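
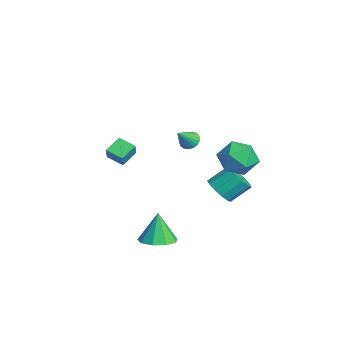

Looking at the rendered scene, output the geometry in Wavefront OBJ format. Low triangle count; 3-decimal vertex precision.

v 0.681 -2.929 1.775
v 1.096 -3.079 2.478
v 1.353 -2.349 1.501
v 1.769 -2.498 2.204
v 1.151 -3.682 1.336
v 1.567 -3.831 2.039
v 1.824 -3.101 1.062
v 2.239 -3.251 1.765
v -1.326 2.589 -3.542
v -0.481 2.443 -3.394
v -0.449 3.505 -2.53
v -1.294 3.651 -2.678
v -0.503 2.752 -3.774
v -0.471 3.815 -2.909
v -0.787 3.01 -4.08
v -0.755 4.072 -3.215
v -1.241 3.134 -4.215
v -1.209 4.196 -3.351
v -1.723 3.084 -4.137
v -1.691 4.147 -3.273
v -2.078 2.878 -3.87
v -2.046 3.94 -3.005
v -2.195 2.58 -3.499
v -2.163 3.642 -2.634
v -2.036 2.284 -3.141
v -2.004 3.347 -2.277
v -1.651 2.085 -2.911
v -1.619 3.148 -2.047
v -1.163 2.046 -2.882
v -1.131 3.109 -2.017
v -0.727 2.18 -3.062
v -0.695 3.242 -2.197
v 1.915 -1.501 -4.284
v 2.83 -1.355 -4.074
v 1.525 -1.359 -2.676
v 2.537 -0.788 -4.196
v 1.953 -0.555 -4.358
v 1.351 -0.764 -4.486
v 1.013 -1.318 -4.519
v 1.097 -1.958 -4.442
v 1.564 -2.384 -4.291
v 2.195 -2.397 -4.136
v 2.695 -1.991 -4.051
v -3.565 1.781 -1.046
v -3.139 2.16 -0.941
v -3.095 0.999 -0.134
v -3.299 2.232 -0.797
v -3.499 2.235 -0.691
v -3.709 2.169 -0.64
v -3.897 2.043 -0.65
v -4.035 1.878 -0.721
v -4.101 1.698 -0.841
v -4.086 1.531 -0.992
v -3.991 1.401 -1.152
v -3.831 1.33 -1.295
v -3.631 1.327 -1.401
v -3.421 1.393 -1.453
v -3.233 1.518 -1.442
v -3.095 1.683 -1.372
v -3.029 1.863 -1.252
v -3.045 2.031 -1.1
v -0.037 2.681 0.133
v 0.471 3.375 -0.559
v 1.549 2.105 0.719
v 2.057 2.799 0.027
v 1.496 3.194 0.892
v 0.516 3.55 0.53
v 1.504 1.93 -0.37
v 0.524 2.286 -0.732
v 1.423 2.911 -0.87
v 1.419 3.692 -0.09
v 0.601 1.788 0.25
v 0.597 2.569 1.03
f 2 4 1
f 5 2 1
f 1 4 3
f 3 5 1
f 2 8 4
f 6 2 5
f 6 8 2
f 4 8 3
f 7 5 3
f 3 8 7
f 7 6 5
f 8 6 7
f 10 9 13
f 10 13 11
f 11 13 14
f 11 14 12
f 13 9 15
f 13 15 14
f 14 15 16
f 14 16 12
f 15 9 17
f 15 17 16
f 16 17 18
f 16 18 12
f 17 9 19
f 17 19 18
f 18 19 20
f 18 20 12
f 19 9 21
f 19 21 20
f 20 21 22
f 20 22 12
f 21 9 23
f 21 23 22
f 22 23 24
f 22 24 12
f 23 9 25
f 23 25 24
f 24 25 26
f 24 26 12
f 25 9 27
f 25 27 26
f 26 27 28
f 26 28 12
f 27 9 29
f 27 29 28
f 28 29 30
f 28 30 12
f 29 9 31
f 29 31 30
f 30 31 32
f 30 32 12
f 31 9 10
f 31 10 32
f 32 10 11
f 32 11 12
f 34 33 36
f 34 36 35
f 36 33 37
f 36 37 35
f 37 33 38
f 37 38 35
f 38 33 39
f 38 39 35
f 39 33 40
f 39 40 35
f 40 33 41
f 40 41 35
f 41 33 42
f 41 42 35
f 42 33 43
f 42 43 35
f 43 33 34
f 43 34 35
f 45 44 47
f 45 47 46
f 47 44 48
f 47 48 46
f 48 44 49
f 48 49 46
f 49 44 50
f 49 50 46
f 50 44 51
f 50 51 46
f 51 44 52
f 51 52 46
f 52 44 53
f 52 53 46
f 53 44 54
f 53 54 46
f 54 44 55
f 54 55 46
f 55 44 56
f 55 56 46
f 56 44 57
f 56 57 46
f 57 44 58
f 57 58 46
f 58 44 59
f 58 59 46
f 59 44 60
f 59 60 46
f 60 44 61
f 60 61 46
f 61 44 45
f 61 45 46
f 62 73 67
f 62 67 63
f 62 63 69
f 62 69 72
f 62 72 73
f 63 67 71
f 67 73 66
f 73 72 64
f 72 69 68
f 69 63 70
f 65 71 66
f 65 66 64
f 65 64 68
f 65 68 70
f 65 70 71
f 66 71 67
f 64 66 73
f 68 64 72
f 70 68 69
f 71 70 63



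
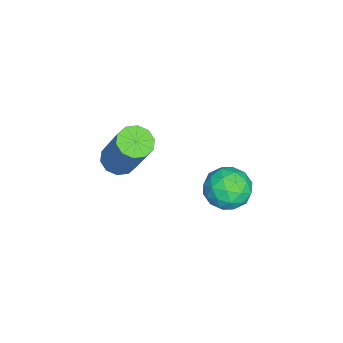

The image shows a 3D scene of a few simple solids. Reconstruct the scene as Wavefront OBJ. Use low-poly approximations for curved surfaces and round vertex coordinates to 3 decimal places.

v -0.72 2.858 -1.675
v -0.198 2.418 -1.184
v -0.762 1.822 -2.556
v -0.24 1.382 -2.065
v -1.026 1.538 -1.81
v -1 2.179 -1.265
v 0.04 2.061 -2.475
v 0.066 2.702 -1.93
v 0.272 1.926 -1.678
v -0.387 1.603 -1.267
v -0.573 2.637 -2.473
v -1.232 2.314 -2.062
v -0.455 2.729 -1.352
v -0.505 1.511 -2.388
v -0.967 1.603 -2.238
v -0.66 1.344 -1.949
v -0.927 2.588 -1.4
v -0.62 2.33 -1.111
v -1.106 1.813 -1.479
v -0.34 1.91 -2.629
v -0.033 1.652 -2.34
v -0.3 2.896 -1.791
v 0.007 2.637 -1.502
v 0.146 2.427 -2.261
v 0.128 2.182 -1.354
v 0.103 1.573 -1.872
v 0.268 1.972 -2.113
v 0.283 2.348 -1.793
v -0.259 1.992 -1.112
v -0.284 1.382 -1.63
v -0.746 1.474 -1.48
v -0.731 1.851 -1.16
v 0.017 1.702 -1.403
v -0.676 2.858 -2.11
v -0.701 2.248 -2.628
v -0.229 2.389 -2.58
v -0.214 2.766 -2.26
v -1.063 2.667 -1.868
v -1.088 2.058 -2.386
v -1.243 1.892 -1.947
v -1.228 2.268 -1.627
v -0.977 2.538 -2.337
v 0.805 -1.035 0.399
v 1.171 -0.662 0.104
v 1.921 0.028 1.906
v 1.555 -0.345 2.201
v 0.853 -0.483 0.168
v 1.602 0.207 1.97
v 0.516 -0.515 0.32
v 1.265 0.175 2.122
v 0.29 -0.746 0.503
v 1.039 -0.056 2.305
v 0.261 -1.087 0.645
v 1.01 -0.397 2.447
v 0.439 -1.408 0.694
v 1.189 -0.718 2.496
v 0.758 -1.587 0.63
v 1.507 -0.897 2.432
v 1.095 -1.555 0.478
v 1.844 -0.865 2.28
v 1.321 -1.324 0.295
v 2.07 -0.634 2.097
v 1.35 -0.983 0.153
v 2.099 -0.293 1.955
f 1 38 17
f 38 12 41
f 17 41 6
f 38 41 17
f 1 17 13
f 17 6 18
f 13 18 2
f 17 18 13
f 1 13 22
f 13 2 23
f 22 23 8
f 13 23 22
f 1 22 34
f 22 8 37
f 34 37 11
f 22 37 34
f 1 34 38
f 34 11 42
f 38 42 12
f 34 42 38
f 2 18 29
f 18 6 32
f 29 32 10
f 18 32 29
f 6 41 19
f 41 12 40
f 19 40 5
f 41 40 19
f 12 42 39
f 42 11 35
f 39 35 3
f 42 35 39
f 11 37 36
f 37 8 24
f 36 24 7
f 37 24 36
f 8 23 28
f 23 2 25
f 28 25 9
f 23 25 28
f 4 30 16
f 30 10 31
f 16 31 5
f 30 31 16
f 4 16 14
f 16 5 15
f 14 15 3
f 16 15 14
f 4 14 21
f 14 3 20
f 21 20 7
f 14 20 21
f 4 21 26
f 21 7 27
f 26 27 9
f 21 27 26
f 4 26 30
f 26 9 33
f 30 33 10
f 26 33 30
f 5 31 19
f 31 10 32
f 19 32 6
f 31 32 19
f 3 15 39
f 15 5 40
f 39 40 12
f 15 40 39
f 7 20 36
f 20 3 35
f 36 35 11
f 20 35 36
f 9 27 28
f 27 7 24
f 28 24 8
f 27 24 28
f 10 33 29
f 33 9 25
f 29 25 2
f 33 25 29
f 44 43 47
f 44 47 45
f 45 47 48
f 45 48 46
f 47 43 49
f 47 49 48
f 48 49 50
f 48 50 46
f 49 43 51
f 49 51 50
f 50 51 52
f 50 52 46
f 51 43 53
f 51 53 52
f 52 53 54
f 52 54 46
f 53 43 55
f 53 55 54
f 54 55 56
f 54 56 46
f 55 43 57
f 55 57 56
f 56 57 58
f 56 58 46
f 57 43 59
f 57 59 58
f 58 59 60
f 58 60 46
f 59 43 61
f 59 61 60
f 60 61 62
f 60 62 46
f 61 43 63
f 61 63 62
f 62 63 64
f 62 64 46
f 63 43 44
f 63 44 64
f 64 44 45
f 64 45 46



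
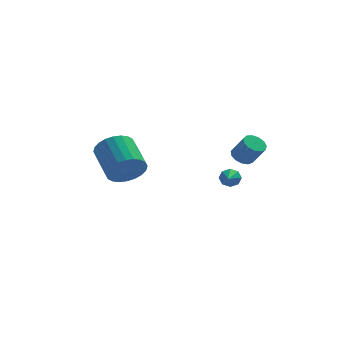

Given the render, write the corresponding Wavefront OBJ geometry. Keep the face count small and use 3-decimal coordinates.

v -1.603 -4.311 2.476
v -0.98 -4.485 3.2
v -1.455 -2.903 3.987
v -2.077 -2.729 3.264
v -0.76 -4.297 2.956
v -1.235 -2.715 3.744
v -0.667 -4.112 2.639
v -1.142 -2.53 3.427
v -0.718 -3.957 2.298
v -1.192 -2.374 3.085
v -0.902 -3.855 1.983
v -1.377 -2.273 2.771
v -1.194 -3.824 1.744
v -1.669 -2.242 2.532
v -1.547 -3.866 1.616
v -2.022 -2.284 2.404
v -1.91 -3.976 1.619
v -2.384 -2.394 2.407
v -2.225 -4.137 1.753
v -2.7 -2.555 2.54
v -2.445 -4.325 1.996
v -2.92 -2.743 2.784
v -2.538 -4.51 2.313
v -3.013 -2.928 3.101
v -2.488 -4.666 2.655
v -2.962 -3.083 3.442
v -2.303 -4.767 2.969
v -2.778 -3.185 3.757
v -2.011 -4.798 3.208
v -2.486 -3.216 3.996
v -1.658 -4.756 3.336
v -2.133 -3.174 4.124
v -1.296 -4.646 3.333
v -1.77 -3.064 4.121
v 3.713 -2.946 2.566
v 4.158 -3.169 2.233
v 4.673 -3.618 3.22
v 4.227 -3.394 3.554
v 4.254 -2.858 2.324
v 4.769 -3.307 3.311
v 4.179 -2.575 2.492
v 4.693 -3.023 3.479
v 3.955 -2.41 2.684
v 4.469 -2.858 3.671
v 3.654 -2.414 2.838
v 4.169 -2.862 3.825
v 3.372 -2.588 2.907
v 3.887 -3.036 3.894
v 3.198 -2.875 2.867
v 3.713 -3.323 3.854
v 3.188 -3.185 2.732
v 3.702 -3.633 3.719
v 3.344 -3.419 2.544
v 3.858 -3.867 3.531
v 3.617 -3.502 2.364
v 4.132 -3.951 3.351
v 3.921 -3.41 2.247
v 4.435 -3.858 3.235
v 3.844 2.6 -1.42
v 4.241 2.677 -1.033
v 3.616 1.46 -0.96
v 3.856 2.807 -0.9
v 3.463 2.817 -1.071
v 3.293 2.699 -1.446
v 3.446 2.524 -1.806
v 3.831 2.393 -1.94
v 4.224 2.384 -1.769
v 4.394 2.501 -1.393
f 2 1 5
f 2 5 3
f 3 5 6
f 3 6 4
f 5 1 7
f 5 7 6
f 6 7 8
f 6 8 4
f 7 1 9
f 7 9 8
f 8 9 10
f 8 10 4
f 9 1 11
f 9 11 10
f 10 11 12
f 10 12 4
f 11 1 13
f 11 13 12
f 12 13 14
f 12 14 4
f 13 1 15
f 13 15 14
f 14 15 16
f 14 16 4
f 15 1 17
f 15 17 16
f 16 17 18
f 16 18 4
f 17 1 19
f 17 19 18
f 18 19 20
f 18 20 4
f 19 1 21
f 19 21 20
f 20 21 22
f 20 22 4
f 21 1 23
f 21 23 22
f 22 23 24
f 22 24 4
f 23 1 25
f 23 25 24
f 24 25 26
f 24 26 4
f 25 1 27
f 25 27 26
f 26 27 28
f 26 28 4
f 27 1 29
f 27 29 28
f 28 29 30
f 28 30 4
f 29 1 31
f 29 31 30
f 30 31 32
f 30 32 4
f 31 1 33
f 31 33 32
f 32 33 34
f 32 34 4
f 33 1 2
f 33 2 34
f 34 2 3
f 34 3 4
f 36 35 39
f 36 39 37
f 37 39 40
f 37 40 38
f 39 35 41
f 39 41 40
f 40 41 42
f 40 42 38
f 41 35 43
f 41 43 42
f 42 43 44
f 42 44 38
f 43 35 45
f 43 45 44
f 44 45 46
f 44 46 38
f 45 35 47
f 45 47 46
f 46 47 48
f 46 48 38
f 47 35 49
f 47 49 48
f 48 49 50
f 48 50 38
f 49 35 51
f 49 51 50
f 50 51 52
f 50 52 38
f 51 35 53
f 51 53 52
f 52 53 54
f 52 54 38
f 53 35 55
f 53 55 54
f 54 55 56
f 54 56 38
f 55 35 57
f 55 57 56
f 56 57 58
f 56 58 38
f 57 35 36
f 57 36 58
f 58 36 37
f 58 37 38
f 60 59 62
f 60 62 61
f 62 59 63
f 62 63 61
f 63 59 64
f 63 64 61
f 64 59 65
f 64 65 61
f 65 59 66
f 65 66 61
f 66 59 67
f 66 67 61
f 67 59 68
f 67 68 61
f 68 59 60
f 68 60 61



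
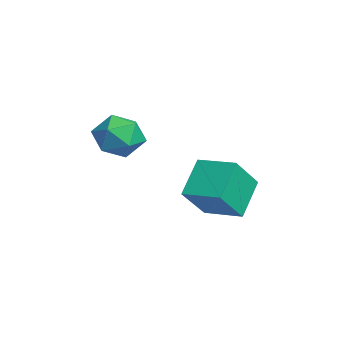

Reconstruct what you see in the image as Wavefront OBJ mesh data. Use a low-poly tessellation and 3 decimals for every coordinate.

v -0.834 0.299 4
v 0.002 0.568 3.298
v -0.482 -1.468 3.742
v 0.354 -1.199 3.04
v 0.451 -0.982 4.14
v 0.233 0.11 4.299
v -0.713 -1.01 2.741
v -0.931 0.082 2.9
v 0.077 -0.241 2.52
v 0.797 -0.224 3.384
v -1.277 -0.676 3.656
v -0.557 -0.659 4.52
v 2.932 2.168 0.649
v 1.876 2.974 1.878
v 4.047 3.342 0.837
v 2.991 4.148 2.066
v 3.769 1.152 2.034
v 2.713 1.958 3.263
v 4.884 2.326 2.222
v 3.828 3.132 3.451
f 1 12 6
f 1 6 2
f 1 2 8
f 1 8 11
f 1 11 12
f 2 6 10
f 6 12 5
f 12 11 3
f 11 8 7
f 8 2 9
f 4 10 5
f 4 5 3
f 4 3 7
f 4 7 9
f 4 9 10
f 5 10 6
f 3 5 12
f 7 3 11
f 9 7 8
f 10 9 2
f 14 16 13
f 17 14 13
f 13 16 15
f 15 17 13
f 14 20 16
f 18 14 17
f 18 20 14
f 16 20 15
f 19 17 15
f 15 20 19
f 19 18 17
f 20 18 19



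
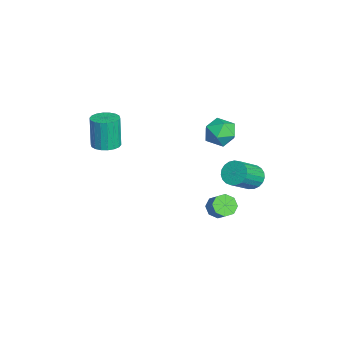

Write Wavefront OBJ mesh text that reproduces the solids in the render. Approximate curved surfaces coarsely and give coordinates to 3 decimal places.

v 2.726 4.383 -0.194
v 3.462 4.732 -0.5
v 4.55 3.566 0.788
v 3.814 3.217 1.094
v 3.38 4.956 -0.228
v 4.468 3.79 1.06
v 3.184 5.081 0.05
v 4.273 3.915 1.338
v 2.91 5.085 0.286
v 3.998 3.919 1.574
v 2.604 4.968 0.438
v 3.692 3.802 1.727
v 2.318 4.749 0.482
v 3.407 3.584 1.77
v 2.104 4.468 0.408
v 3.192 3.302 1.696
v 1.997 4.171 0.23
v 3.085 3.005 1.519
v 2.016 3.911 -0.021
v 3.104 2.746 1.268
v 2.157 3.733 -0.302
v 3.246 2.567 0.986
v 2.397 3.667 -0.564
v 3.486 2.502 0.724
v 2.694 3.725 -0.763
v 3.782 2.559 0.526
v 2.997 3.897 -0.863
v 4.085 2.731 0.425
v 3.252 4.152 -0.847
v 4.34 2.987 0.441
v 3.417 4.448 -0.719
v 4.505 3.282 0.569
v -0.573 -3.863 0.751
v 0.311 -3.792 0.908
v -0.064 -3.805 3.025
v -0.947 -3.877 2.869
v 0.192 -3.41 0.89
v -0.182 -3.423 3.007
v -0.078 -3.117 0.844
v -0.452 -3.13 2.961
v -0.446 -2.973 0.779
v -0.82 -2.986 2.897
v -0.839 -3.005 0.71
v -1.214 -3.018 2.827
v -1.179 -3.207 0.648
v -1.554 -3.22 2.765
v -1.4 -3.539 0.607
v -1.774 -3.552 2.724
v -1.456 -3.935 0.595
v -1.831 -3.948 2.712
v -1.338 -4.317 0.613
v -1.712 -4.33 2.73
v -1.068 -4.61 0.659
v -1.442 -4.623 2.776
v -0.7 -4.754 0.723
v -1.074 -4.767 2.841
v -0.306 -4.722 0.793
v -0.681 -4.735 2.91
v 0.034 -4.52 0.855
v -0.341 -4.533 2.972
v 0.254 -4.188 0.896
v -0.12 -4.201 3.013
v -2.201 3.961 0.954
v -1.116 3.839 0.64
v -2.564 2.261 0.36
v -1.479 2.139 0.046
v -1.749 2.191 1.148
v -1.525 3.242 1.515
v -2.155 2.858 -0.515
v -1.931 3.909 -0.148
v -1.088 3.158 -0.268
v -0.837 2.745 0.76
v -2.843 3.355 0.24
v -2.592 2.942 1.268
v 1.993 2.54 -3.376
v 2.328 3.026 -3.915
v 3.103 3.347 -3.143
v 2.767 2.86 -2.604
v 1.89 3.304 -3.59
v 2.664 3.624 -2.818
v 1.511 3.133 -3.14
v 2.286 3.454 -2.368
v 1.415 2.615 -2.828
v 2.189 2.936 -2.056
v 1.657 2.053 -2.837
v 2.432 2.374 -2.065
v 2.096 1.776 -3.162
v 2.87 2.096 -2.39
v 2.474 1.946 -3.612
v 3.249 2.267 -2.84
v 2.571 2.464 -3.924
v 3.345 2.785 -3.152
f 2 1 5
f 2 5 3
f 3 5 6
f 3 6 4
f 5 1 7
f 5 7 6
f 6 7 8
f 6 8 4
f 7 1 9
f 7 9 8
f 8 9 10
f 8 10 4
f 9 1 11
f 9 11 10
f 10 11 12
f 10 12 4
f 11 1 13
f 11 13 12
f 12 13 14
f 12 14 4
f 13 1 15
f 13 15 14
f 14 15 16
f 14 16 4
f 15 1 17
f 15 17 16
f 16 17 18
f 16 18 4
f 17 1 19
f 17 19 18
f 18 19 20
f 18 20 4
f 19 1 21
f 19 21 20
f 20 21 22
f 20 22 4
f 21 1 23
f 21 23 22
f 22 23 24
f 22 24 4
f 23 1 25
f 23 25 24
f 24 25 26
f 24 26 4
f 25 1 27
f 25 27 26
f 26 27 28
f 26 28 4
f 27 1 29
f 27 29 28
f 28 29 30
f 28 30 4
f 29 1 31
f 29 31 30
f 30 31 32
f 30 32 4
f 31 1 2
f 31 2 32
f 32 2 3
f 32 3 4
f 34 33 37
f 34 37 35
f 35 37 38
f 35 38 36
f 37 33 39
f 37 39 38
f 38 39 40
f 38 40 36
f 39 33 41
f 39 41 40
f 40 41 42
f 40 42 36
f 41 33 43
f 41 43 42
f 42 43 44
f 42 44 36
f 43 33 45
f 43 45 44
f 44 45 46
f 44 46 36
f 45 33 47
f 45 47 46
f 46 47 48
f 46 48 36
f 47 33 49
f 47 49 48
f 48 49 50
f 48 50 36
f 49 33 51
f 49 51 50
f 50 51 52
f 50 52 36
f 51 33 53
f 51 53 52
f 52 53 54
f 52 54 36
f 53 33 55
f 53 55 54
f 54 55 56
f 54 56 36
f 55 33 57
f 55 57 56
f 56 57 58
f 56 58 36
f 57 33 59
f 57 59 58
f 58 59 60
f 58 60 36
f 59 33 61
f 59 61 60
f 60 61 62
f 60 62 36
f 61 33 34
f 61 34 62
f 62 34 35
f 62 35 36
f 63 74 68
f 63 68 64
f 63 64 70
f 63 70 73
f 63 73 74
f 64 68 72
f 68 74 67
f 74 73 65
f 73 70 69
f 70 64 71
f 66 72 67
f 66 67 65
f 66 65 69
f 66 69 71
f 66 71 72
f 67 72 68
f 65 67 74
f 69 65 73
f 71 69 70
f 72 71 64
f 76 75 79
f 76 79 77
f 77 79 80
f 77 80 78
f 79 75 81
f 79 81 80
f 80 81 82
f 80 82 78
f 81 75 83
f 81 83 82
f 82 83 84
f 82 84 78
f 83 75 85
f 83 85 84
f 84 85 86
f 84 86 78
f 85 75 87
f 85 87 86
f 86 87 88
f 86 88 78
f 87 75 89
f 87 89 88
f 88 89 90
f 88 90 78
f 89 75 91
f 89 91 90
f 90 91 92
f 90 92 78
f 91 75 76
f 91 76 92
f 92 76 77
f 92 77 78



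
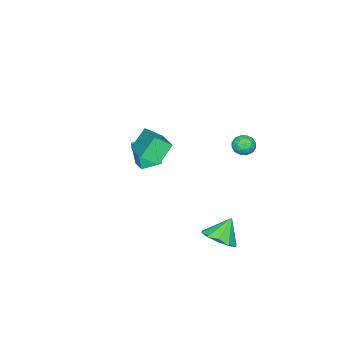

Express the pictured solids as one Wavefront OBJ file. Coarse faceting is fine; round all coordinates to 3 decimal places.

v 0.561 -0.658 4.052
v 1.87 0.846 4.772
v 0.08 0.019 3.513
v 1.389 1.523 4.233
v 1.371 -0.883 3.047
v 2.68 0.621 3.767
v 0.89 -0.206 2.508
v 2.199 1.298 3.228
v -4.259 2.214 1.581
v -3.898 2.514 2.017
v -3.402 1.906 1.083
v -3.041 2.206 1.519
v -3.373 1.683 1.684
v -3.903 1.874 1.991
v -3.397 2.546 1.109
v -3.927 2.737 1.416
v -3.365 2.72 1.725
v -3.35 2.187 2.081
v -3.95 2.233 1.019
v -3.935 1.7 1.375
v -4.154 2.391 1.842
v -3.146 2.029 1.258
v -3.342 1.721 1.354
v -3.129 1.898 1.611
v -4.157 2.014 1.828
v -3.944 2.191 2.084
v -3.636 1.703 1.888
v -3.356 2.229 1.016
v -3.143 2.406 1.272
v -4.171 2.522 1.489
v -3.958 2.699 1.746
v -3.664 2.717 1.212
v -3.628 2.689 1.927
v -3.124 2.508 1.635
v -3.334 2.708 1.393
v -3.645 2.82 1.574
v -3.619 2.375 2.136
v -3.116 2.194 1.844
v -3.311 1.887 1.941
v -3.623 1.998 2.121
v -3.306 2.496 1.965
v -4.184 2.226 1.256
v -3.681 2.045 0.964
v -3.677 2.422 0.979
v -3.989 2.533 1.159
v -4.176 1.912 1.465
v -3.672 1.731 1.173
v -3.655 1.6 1.526
v -3.966 1.712 1.707
v -3.994 1.924 1.135
v -3.555 -2.998 -1.496
v -3.539 -3.259 -0.05
v -3.095 -2.293 -1.374
v -3.08 -2.554 0.073
v -2.62 -3.586 -1.613
v -2.605 -3.847 -0.166
v -2.161 -2.881 -1.49
v -2.145 -3.142 -0.044
v 0.084 3.294 -2.567
v 0.567 2.609 -2.099
v -0.724 3.486 -1.453
v 0.836 3.128 -1.994
v 0.817 3.71 -2.108
v 0.518 4.133 -2.397
v 0.054 4.235 -2.752
v -0.399 3.978 -3.036
v -0.668 3.46 -3.141
v -0.649 2.878 -3.027
v -0.35 2.455 -2.737
v 0.114 2.352 -2.383
f 2 4 1
f 5 2 1
f 1 4 3
f 3 5 1
f 2 8 4
f 6 2 5
f 6 8 2
f 4 8 3
f 7 5 3
f 3 8 7
f 7 6 5
f 8 6 7
f 9 46 25
f 46 20 49
f 25 49 14
f 46 49 25
f 9 25 21
f 25 14 26
f 21 26 10
f 25 26 21
f 9 21 30
f 21 10 31
f 30 31 16
f 21 31 30
f 9 30 42
f 30 16 45
f 42 45 19
f 30 45 42
f 9 42 46
f 42 19 50
f 46 50 20
f 42 50 46
f 10 26 37
f 26 14 40
f 37 40 18
f 26 40 37
f 14 49 27
f 49 20 48
f 27 48 13
f 49 48 27
f 20 50 47
f 50 19 43
f 47 43 11
f 50 43 47
f 19 45 44
f 45 16 32
f 44 32 15
f 45 32 44
f 16 31 36
f 31 10 33
f 36 33 17
f 31 33 36
f 12 38 24
f 38 18 39
f 24 39 13
f 38 39 24
f 12 24 22
f 24 13 23
f 22 23 11
f 24 23 22
f 12 22 29
f 22 11 28
f 29 28 15
f 22 28 29
f 12 29 34
f 29 15 35
f 34 35 17
f 29 35 34
f 12 34 38
f 34 17 41
f 38 41 18
f 34 41 38
f 13 39 27
f 39 18 40
f 27 40 14
f 39 40 27
f 11 23 47
f 23 13 48
f 47 48 20
f 23 48 47
f 15 28 44
f 28 11 43
f 44 43 19
f 28 43 44
f 17 35 36
f 35 15 32
f 36 32 16
f 35 32 36
f 18 41 37
f 41 17 33
f 37 33 10
f 41 33 37
f 52 54 51
f 55 52 51
f 51 54 53
f 53 55 51
f 52 58 54
f 56 52 55
f 56 58 52
f 54 58 53
f 57 55 53
f 53 58 57
f 57 56 55
f 58 56 57
f 60 59 62
f 60 62 61
f 62 59 63
f 62 63 61
f 63 59 64
f 63 64 61
f 64 59 65
f 64 65 61
f 65 59 66
f 65 66 61
f 66 59 67
f 66 67 61
f 67 59 68
f 67 68 61
f 68 59 69
f 68 69 61
f 69 59 70
f 69 70 61
f 70 59 60
f 70 60 61



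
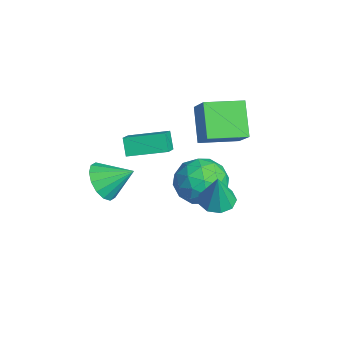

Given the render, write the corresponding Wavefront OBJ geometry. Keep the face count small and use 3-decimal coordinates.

v -1.065 -1.203 -1.071
v -0.326 -1.06 -1.698
v -0.615 -0.017 -0.269
v -0.71 -0.787 -1.884
v -1.19 -0.626 -1.853
v -1.637 -0.619 -1.612
v -1.93 -0.769 -1.226
v -1.992 -1.035 -0.799
v -1.805 -1.346 -0.444
v -1.42 -1.618 -0.257
v -0.94 -1.779 -0.289
v -0.493 -1.786 -0.529
v -0.2 -1.636 -0.915
v -0.139 -1.37 -1.343
v -0.256 2.999 -0.728
v 0.701 3.558 -0.298
v 0.579 1.302 -0.382
v 1.536 1.861 0.048
v 0.51 1.894 0.646
v -0.006 2.943 0.433
v 1.286 1.917 -1.113
v 0.77 2.966 -1.326
v 1.654 2.889 -0.536
v 1.174 2.874 0.551
v 0.106 1.986 -1.231
v -0.374 1.971 -0.144
v 0.149 3.427 -0.543
v 1.131 1.433 -0.137
v 0.528 1.452 0.215
v 1.09 1.78 0.467
v -0.266 3.066 -0.114
v 0.296 3.394 0.139
v 0.184 2.416 0.694
v 0.984 1.466 -0.819
v 1.546 1.794 -0.566
v 0.19 3.08 -1.147
v 0.752 3.408 -0.895
v 1.096 2.444 -1.374
v 1.272 3.362 -0.43
v 1.762 2.365 -0.227
v 1.616 2.398 -0.909
v 1.312 3.015 -1.035
v 0.99 3.354 0.208
v 1.481 2.356 0.412
v 0.878 2.376 0.763
v 0.574 2.992 0.638
v 1.55 2.961 0.069
v -0.201 2.504 -1.092
v 0.29 1.506 -0.888
v 0.706 1.868 -1.318
v 0.402 2.484 -1.443
v -0.482 2.495 -0.453
v 0.008 1.498 -0.25
v -0.032 1.845 0.355
v -0.336 2.462 0.229
v -0.27 1.899 -0.749
v 2.542 2.611 0.078
v 3.142 3.06 -0.048
v 2.958 2.509 1.702
v 2.728 3.348 0.076
v 2.226 3.291 0.201
v 1.873 2.916 0.268
v 1.832 2.398 0.246
v 2.124 1.98 0.145
v 2.611 1.857 0.013
v 3.066 2.086 -0.089
v 3.276 2.562 -0.113
v -2.298 0.221 -0.578
v -2.825 0.204 0.176
v -1.815 1.871 -0.203
v -2.342 1.855 0.55
v -1.418 -0.175 0.03
v -1.945 -0.191 0.783
v -0.935 1.476 0.404
v -1.462 1.459 1.158
v -1.759 2.877 0.054
v -3.03 3.019 1.321
v -1.739 4.618 -0.121
v -3.01 4.76 1.146
v -0.59 2.98 1.214
v -1.861 3.122 2.481
v -0.57 4.721 1.039
v -1.841 4.863 2.306
f 2 1 4
f 2 4 3
f 4 1 5
f 4 5 3
f 5 1 6
f 5 6 3
f 6 1 7
f 6 7 3
f 7 1 8
f 7 8 3
f 8 1 9
f 8 9 3
f 9 1 10
f 9 10 3
f 10 1 11
f 10 11 3
f 11 1 12
f 11 12 3
f 12 1 13
f 12 13 3
f 13 1 14
f 13 14 3
f 14 1 2
f 14 2 3
f 15 52 31
f 52 26 55
f 31 55 20
f 52 55 31
f 15 31 27
f 31 20 32
f 27 32 16
f 31 32 27
f 15 27 36
f 27 16 37
f 36 37 22
f 27 37 36
f 15 36 48
f 36 22 51
f 48 51 25
f 36 51 48
f 15 48 52
f 48 25 56
f 52 56 26
f 48 56 52
f 16 32 43
f 32 20 46
f 43 46 24
f 32 46 43
f 20 55 33
f 55 26 54
f 33 54 19
f 55 54 33
f 26 56 53
f 56 25 49
f 53 49 17
f 56 49 53
f 25 51 50
f 51 22 38
f 50 38 21
f 51 38 50
f 22 37 42
f 37 16 39
f 42 39 23
f 37 39 42
f 18 44 30
f 44 24 45
f 30 45 19
f 44 45 30
f 18 30 28
f 30 19 29
f 28 29 17
f 30 29 28
f 18 28 35
f 28 17 34
f 35 34 21
f 28 34 35
f 18 35 40
f 35 21 41
f 40 41 23
f 35 41 40
f 18 40 44
f 40 23 47
f 44 47 24
f 40 47 44
f 19 45 33
f 45 24 46
f 33 46 20
f 45 46 33
f 17 29 53
f 29 19 54
f 53 54 26
f 29 54 53
f 21 34 50
f 34 17 49
f 50 49 25
f 34 49 50
f 23 41 42
f 41 21 38
f 42 38 22
f 41 38 42
f 24 47 43
f 47 23 39
f 43 39 16
f 47 39 43
f 58 57 60
f 58 60 59
f 60 57 61
f 60 61 59
f 61 57 62
f 61 62 59
f 62 57 63
f 62 63 59
f 63 57 64
f 63 64 59
f 64 57 65
f 64 65 59
f 65 57 66
f 65 66 59
f 66 57 67
f 66 67 59
f 67 57 58
f 67 58 59
f 69 71 68
f 72 69 68
f 68 71 70
f 70 72 68
f 69 75 71
f 73 69 72
f 73 75 69
f 71 75 70
f 74 72 70
f 70 75 74
f 74 73 72
f 75 73 74
f 77 79 76
f 80 77 76
f 76 79 78
f 78 80 76
f 77 83 79
f 81 77 80
f 81 83 77
f 79 83 78
f 82 80 78
f 78 83 82
f 82 81 80
f 83 81 82



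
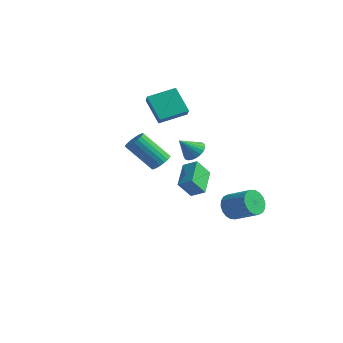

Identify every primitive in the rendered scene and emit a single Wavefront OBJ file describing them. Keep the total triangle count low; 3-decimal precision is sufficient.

v -2.494 3.773 -0.438
v -1.923 3.966 -0.026
v -2.926 3.007 0.518
v -2.129 4.176 0.049
v -2.398 4.316 0.04
v -2.683 4.363 -0.051
v -2.936 4.307 -0.21
v -3.113 4.16 -0.408
v -3.182 3.945 -0.611
v -3.132 3.701 -0.785
v -2.972 3.469 -0.898
v -2.73 3.29 -0.932
v -2.446 3.195 -0.881
v -2.171 3.199 -0.753
v -1.952 3.303 -0.57
v -1.826 3.488 -0.365
v -1.816 3.723 -0.173
v -3.322 1.815 2.126
v -2.828 1.341 2.71
v -4.472 2.128 3.352
v -3.977 1.655 3.936
v -2.503 3.185 2.544
v -2.008 2.712 3.128
v -3.652 3.499 3.77
v -3.158 3.025 4.354
v 0.086 -1.974 1.787
v 0.561 -2.265 2.058
v -0.65 -2.897 3.505
v -1.126 -2.606 3.233
v 0.571 -2.032 2.168
v -0.64 -2.664 3.615
v 0.497 -1.789 2.212
v -0.714 -2.421 3.659
v 0.352 -1.578 2.182
v -0.86 -2.21 3.629
v 0.161 -1.436 2.084
v -1.051 -2.067 3.531
v -0.043 -1.386 1.935
v -1.255 -2.018 3.382
v -0.225 -1.439 1.76
v -1.437 -2.07 3.207
v -0.353 -1.584 1.589
v -1.565 -2.215 3.036
v -0.405 -1.796 1.453
v -1.617 -2.427 2.9
v -0.373 -2.039 1.374
v -1.584 -2.671 2.821
v -0.261 -2.271 1.367
v -1.472 -2.903 2.814
v -0.089 -2.452 1.432
v -1.3 -3.083 2.879
v 0.114 -2.55 1.559
v -1.098 -3.181 3.005
v 0.311 -2.549 1.724
v -0.901 -3.18 3.171
v 0.469 -2.448 1.901
v -0.742 -3.079 3.348
v -1.927 2.805 -3.257
v -2.289 2.136 -2.253
v -2.742 4.222 -2.607
v -3.104 3.553 -1.602
v -1.156 3.047 -2.818
v -1.518 2.378 -1.813
v -1.971 4.464 -2.167
v -2.333 3.795 -1.163
v 0.345 3.379 -3.544
v 0.709 2.863 -4.098
v 2.138 3.025 -3.31
v 1.775 3.541 -2.756
v 0.757 3.199 -4.254
v 2.186 3.361 -3.466
v 0.723 3.571 -4.269
v 2.152 3.733 -3.482
v 0.614 3.905 -4.141
v 2.044 4.067 -3.353
v 0.453 4.135 -3.894
v 1.882 4.297 -3.107
v 0.269 4.215 -3.578
v 1.699 4.377 -2.791
v 0.101 4.129 -3.256
v 1.531 4.291 -2.468
v -0.018 3.895 -2.99
v 1.411 4.057 -2.202
v -0.066 3.559 -2.834
v 1.363 3.721 -2.046
v -0.032 3.187 -2.818
v 1.397 3.349 -2.031
v 0.076 2.853 -2.947
v 1.506 3.015 -2.159
v 0.238 2.623 -3.193
v 1.667 2.785 -2.406
v 0.421 2.543 -3.509
v 1.851 2.705 -2.722
v 0.589 2.629 -3.832
v 2.019 2.791 -3.044
f 2 1 4
f 2 4 3
f 4 1 5
f 4 5 3
f 5 1 6
f 5 6 3
f 6 1 7
f 6 7 3
f 7 1 8
f 7 8 3
f 8 1 9
f 8 9 3
f 9 1 10
f 9 10 3
f 10 1 11
f 10 11 3
f 11 1 12
f 11 12 3
f 12 1 13
f 12 13 3
f 13 1 14
f 13 14 3
f 14 1 15
f 14 15 3
f 15 1 16
f 15 16 3
f 16 1 17
f 16 17 3
f 17 1 2
f 17 2 3
f 19 21 18
f 22 19 18
f 18 21 20
f 20 22 18
f 19 25 21
f 23 19 22
f 23 25 19
f 21 25 20
f 24 22 20
f 20 25 24
f 24 23 22
f 25 23 24
f 27 26 30
f 27 30 28
f 28 30 31
f 28 31 29
f 30 26 32
f 30 32 31
f 31 32 33
f 31 33 29
f 32 26 34
f 32 34 33
f 33 34 35
f 33 35 29
f 34 26 36
f 34 36 35
f 35 36 37
f 35 37 29
f 36 26 38
f 36 38 37
f 37 38 39
f 37 39 29
f 38 26 40
f 38 40 39
f 39 40 41
f 39 41 29
f 40 26 42
f 40 42 41
f 41 42 43
f 41 43 29
f 42 26 44
f 42 44 43
f 43 44 45
f 43 45 29
f 44 26 46
f 44 46 45
f 45 46 47
f 45 47 29
f 46 26 48
f 46 48 47
f 47 48 49
f 47 49 29
f 48 26 50
f 48 50 49
f 49 50 51
f 49 51 29
f 50 26 52
f 50 52 51
f 51 52 53
f 51 53 29
f 52 26 54
f 52 54 53
f 53 54 55
f 53 55 29
f 54 26 56
f 54 56 55
f 55 56 57
f 55 57 29
f 56 26 27
f 56 27 57
f 57 27 28
f 57 28 29
f 59 61 58
f 62 59 58
f 58 61 60
f 60 62 58
f 59 65 61
f 63 59 62
f 63 65 59
f 61 65 60
f 64 62 60
f 60 65 64
f 64 63 62
f 65 63 64
f 67 66 70
f 67 70 68
f 68 70 71
f 68 71 69
f 70 66 72
f 70 72 71
f 71 72 73
f 71 73 69
f 72 66 74
f 72 74 73
f 73 74 75
f 73 75 69
f 74 66 76
f 74 76 75
f 75 76 77
f 75 77 69
f 76 66 78
f 76 78 77
f 77 78 79
f 77 79 69
f 78 66 80
f 78 80 79
f 79 80 81
f 79 81 69
f 80 66 82
f 80 82 81
f 81 82 83
f 81 83 69
f 82 66 84
f 82 84 83
f 83 84 85
f 83 85 69
f 84 66 86
f 84 86 85
f 85 86 87
f 85 87 69
f 86 66 88
f 86 88 87
f 87 88 89
f 87 89 69
f 88 66 90
f 88 90 89
f 89 90 91
f 89 91 69
f 90 66 92
f 90 92 91
f 91 92 93
f 91 93 69
f 92 66 94
f 92 94 93
f 93 94 95
f 93 95 69
f 94 66 67
f 94 67 95
f 95 67 68
f 95 68 69



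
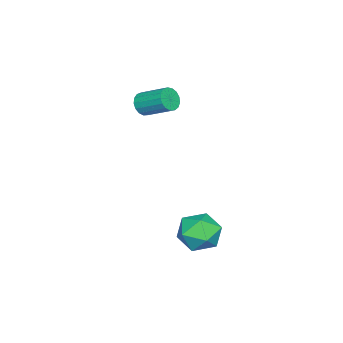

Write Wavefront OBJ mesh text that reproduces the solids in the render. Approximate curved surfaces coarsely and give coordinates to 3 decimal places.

v -0.505 3.756 -4.524
v 0.116 3.058 -4.571
v -1.196 3.062 -3.369
v -0.575 2.364 -3.416
v -0.305 3.211 -3.125
v 0.122 3.64 -3.839
v -1.202 2.48 -4.101
v -0.775 2.909 -4.815
v -0.315 2.269 -4.31
v 0.24 2.721 -3.707
v -1.32 3.399 -4.233
v -0.765 3.851 -3.63
v -3.634 -0.576 0.233
v -3.371 -0.831 0.643
v -3.224 0.34 1.277
v -3.486 0.596 0.867
v -3.178 -0.765 0.476
v -3.031 0.406 1.111
v -3.09 -0.655 0.254
v -2.943 0.516 0.888
v -3.126 -0.528 0.027
v -2.979 0.644 0.661
v -3.278 -0.411 -0.154
v -3.131 0.76 0.481
v -3.512 -0.332 -0.245
v -3.365 0.839 0.389
v -3.774 -0.309 -0.227
v -3.627 0.862 0.407
v -4.003 -0.347 -0.104
v -3.856 0.824 0.53
v -4.148 -0.437 0.097
v -4.001 0.734 0.731
v -4.175 -0.559 0.328
v -4.028 0.612 0.963
v -4.078 -0.685 0.538
v -3.931 0.486 1.172
v -3.879 -0.786 0.678
v -3.732 0.385 1.312
v -3.624 -0.838 0.716
v -3.477 0.333 1.35
f 1 12 6
f 1 6 2
f 1 2 8
f 1 8 11
f 1 11 12
f 2 6 10
f 6 12 5
f 12 11 3
f 11 8 7
f 8 2 9
f 4 10 5
f 4 5 3
f 4 3 7
f 4 7 9
f 4 9 10
f 5 10 6
f 3 5 12
f 7 3 11
f 9 7 8
f 10 9 2
f 14 13 17
f 14 17 15
f 15 17 18
f 15 18 16
f 17 13 19
f 17 19 18
f 18 19 20
f 18 20 16
f 19 13 21
f 19 21 20
f 20 21 22
f 20 22 16
f 21 13 23
f 21 23 22
f 22 23 24
f 22 24 16
f 23 13 25
f 23 25 24
f 24 25 26
f 24 26 16
f 25 13 27
f 25 27 26
f 26 27 28
f 26 28 16
f 27 13 29
f 27 29 28
f 28 29 30
f 28 30 16
f 29 13 31
f 29 31 30
f 30 31 32
f 30 32 16
f 31 13 33
f 31 33 32
f 32 33 34
f 32 34 16
f 33 13 35
f 33 35 34
f 34 35 36
f 34 36 16
f 35 13 37
f 35 37 36
f 36 37 38
f 36 38 16
f 37 13 39
f 37 39 38
f 38 39 40
f 38 40 16
f 39 13 14
f 39 14 40
f 40 14 15
f 40 15 16



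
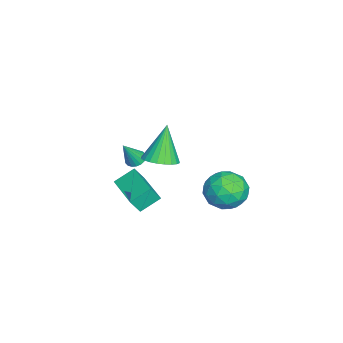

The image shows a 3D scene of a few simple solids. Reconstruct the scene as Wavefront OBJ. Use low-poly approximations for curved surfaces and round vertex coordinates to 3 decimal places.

v -4.138 -4.404 -2.505
v -4.678 -3.504 -1.864
v -4.36 -3.966 -3.306
v -4.9 -3.066 -2.665
v -2.24 -3.314 -2.435
v -2.78 -2.414 -1.794
v -2.462 -2.876 -3.236
v -3.002 -1.976 -2.595
v -3.632 1.536 -1.166
v -2.659 1.909 -0.664
v -2.641 0.311 -2.176
v -1.668 0.684 -1.674
v -2.447 0.092 -1.057
v -3.059 0.849 -0.433
v -2.241 1.371 -2.407
v -2.853 2.128 -1.783
v -1.799 1.807 -1.431
v -1.927 1.016 -0.597
v -3.373 1.204 -2.243
v -3.501 0.413 -1.409
v -3.232 1.83 -0.827
v -2.068 0.39 -2.013
v -2.526 0.042 -1.651
v -1.954 0.261 -1.356
v -3.468 1.207 -0.691
v -2.896 1.426 -0.396
v -2.771 0.358 -0.626
v -2.404 0.794 -2.444
v -1.832 1.013 -2.149
v -3.346 1.959 -1.484
v -2.774 2.178 -1.189
v -2.529 1.862 -2.214
v -2.155 1.989 -0.982
v -1.573 1.269 -1.576
v -1.909 1.673 -2.007
v -2.269 2.118 -1.64
v -2.23 1.525 -0.492
v -1.648 0.804 -1.085
v -2.106 0.456 -0.723
v -2.465 0.902 -0.356
v -1.725 1.465 -0.943
v -3.652 1.416 -1.755
v -3.07 0.695 -2.348
v -2.835 1.318 -2.484
v -3.194 1.764 -2.117
v -3.727 0.951 -1.264
v -3.145 0.231 -1.858
v -3.031 0.102 -1.2
v -3.391 0.547 -0.833
v -3.575 0.755 -1.897
v 0.238 -1.506 2.524
v 1 -1.207 2.82
v -0.538 -1.314 4.336
v 0.849 -0.919 2.724
v 0.604 -0.72 2.598
v 0.304 -0.641 2.461
v -0.006 -0.694 2.333
v -0.279 -0.87 2.235
v -0.473 -1.143 2.181
v -0.559 -1.471 2.179
v -0.523 -1.805 2.229
v -0.372 -2.093 2.325
v -0.127 -2.292 2.451
v 0.173 -2.371 2.588
v 0.483 -2.319 2.716
v 0.756 -2.143 2.814
v 0.95 -1.869 2.868
v 1.036 -1.541 2.87
v -4.225 -3.368 -0.799
v -3.733 -3.236 -0.978
v -3.615 -3.852 0.519
v -3.806 -3.034 -0.87
v -3.962 -2.899 -0.748
v -4.171 -2.856 -0.636
v -4.39 -2.915 -0.556
v -4.576 -3.063 -0.524
v -4.693 -3.272 -0.547
v -4.717 -3.5 -0.62
v -4.643 -3.702 -0.728
v -4.487 -3.837 -0.85
v -4.279 -3.88 -0.962
v -4.06 -3.821 -1.042
v -3.873 -3.673 -1.073
v -3.757 -3.464 -1.05
f 2 4 1
f 5 2 1
f 1 4 3
f 3 5 1
f 2 8 4
f 6 2 5
f 6 8 2
f 4 8 3
f 7 5 3
f 3 8 7
f 7 6 5
f 8 6 7
f 9 46 25
f 46 20 49
f 25 49 14
f 46 49 25
f 9 25 21
f 25 14 26
f 21 26 10
f 25 26 21
f 9 21 30
f 21 10 31
f 30 31 16
f 21 31 30
f 9 30 42
f 30 16 45
f 42 45 19
f 30 45 42
f 9 42 46
f 42 19 50
f 46 50 20
f 42 50 46
f 10 26 37
f 26 14 40
f 37 40 18
f 26 40 37
f 14 49 27
f 49 20 48
f 27 48 13
f 49 48 27
f 20 50 47
f 50 19 43
f 47 43 11
f 50 43 47
f 19 45 44
f 45 16 32
f 44 32 15
f 45 32 44
f 16 31 36
f 31 10 33
f 36 33 17
f 31 33 36
f 12 38 24
f 38 18 39
f 24 39 13
f 38 39 24
f 12 24 22
f 24 13 23
f 22 23 11
f 24 23 22
f 12 22 29
f 22 11 28
f 29 28 15
f 22 28 29
f 12 29 34
f 29 15 35
f 34 35 17
f 29 35 34
f 12 34 38
f 34 17 41
f 38 41 18
f 34 41 38
f 13 39 27
f 39 18 40
f 27 40 14
f 39 40 27
f 11 23 47
f 23 13 48
f 47 48 20
f 23 48 47
f 15 28 44
f 28 11 43
f 44 43 19
f 28 43 44
f 17 35 36
f 35 15 32
f 36 32 16
f 35 32 36
f 18 41 37
f 41 17 33
f 37 33 10
f 41 33 37
f 52 51 54
f 52 54 53
f 54 51 55
f 54 55 53
f 55 51 56
f 55 56 53
f 56 51 57
f 56 57 53
f 57 51 58
f 57 58 53
f 58 51 59
f 58 59 53
f 59 51 60
f 59 60 53
f 60 51 61
f 60 61 53
f 61 51 62
f 61 62 53
f 62 51 63
f 62 63 53
f 63 51 64
f 63 64 53
f 64 51 65
f 64 65 53
f 65 51 66
f 65 66 53
f 66 51 67
f 66 67 53
f 67 51 68
f 67 68 53
f 68 51 52
f 68 52 53
f 70 69 72
f 70 72 71
f 72 69 73
f 72 73 71
f 73 69 74
f 73 74 71
f 74 69 75
f 74 75 71
f 75 69 76
f 75 76 71
f 76 69 77
f 76 77 71
f 77 69 78
f 77 78 71
f 78 69 79
f 78 79 71
f 79 69 80
f 79 80 71
f 80 69 81
f 80 81 71
f 81 69 82
f 81 82 71
f 82 69 83
f 82 83 71
f 83 69 84
f 83 84 71
f 84 69 70
f 84 70 71



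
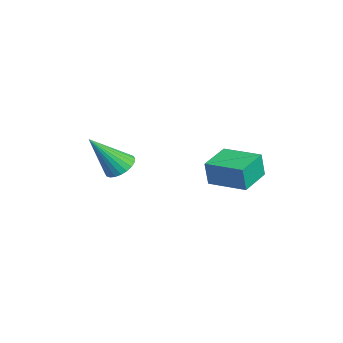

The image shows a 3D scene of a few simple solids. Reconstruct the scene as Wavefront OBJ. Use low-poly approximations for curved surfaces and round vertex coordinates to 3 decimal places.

v 1.283 2.463 2.682
v 1.357 2.299 3.848
v 0.089 3.413 2.892
v 0.163 3.249 4.058
v 2.377 3.811 2.802
v 2.451 3.647 3.968
v 1.183 4.761 3.012
v 1.257 4.597 4.178
v -2.158 -0.753 2.127
v -1.397 -0.775 2.017
v -1.942 -2.047 3.893
v -1.423 -0.535 2.196
v -1.562 -0.329 2.365
v -1.791 -0.186 2.497
v -2.076 -0.131 2.573
v -2.374 -0.17 2.581
v -2.639 -0.297 2.52
v -2.831 -0.494 2.399
v -2.92 -0.731 2.237
v -2.894 -0.971 2.058
v -2.755 -1.177 1.889
v -2.526 -1.319 1.757
v -2.241 -1.375 1.681
v -1.943 -1.336 1.673
v -1.678 -1.209 1.734
v -1.486 -1.012 1.855
f 2 4 1
f 5 2 1
f 1 4 3
f 3 5 1
f 2 8 4
f 6 2 5
f 6 8 2
f 4 8 3
f 7 5 3
f 3 8 7
f 7 6 5
f 8 6 7
f 10 9 12
f 10 12 11
f 12 9 13
f 12 13 11
f 13 9 14
f 13 14 11
f 14 9 15
f 14 15 11
f 15 9 16
f 15 16 11
f 16 9 17
f 16 17 11
f 17 9 18
f 17 18 11
f 18 9 19
f 18 19 11
f 19 9 20
f 19 20 11
f 20 9 21
f 20 21 11
f 21 9 22
f 21 22 11
f 22 9 23
f 22 23 11
f 23 9 24
f 23 24 11
f 24 9 25
f 24 25 11
f 25 9 26
f 25 26 11
f 26 9 10
f 26 10 11



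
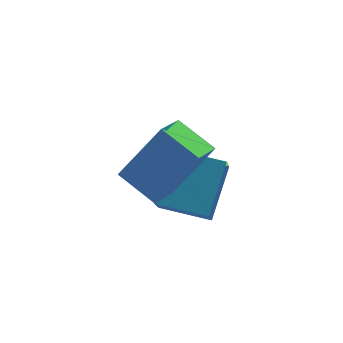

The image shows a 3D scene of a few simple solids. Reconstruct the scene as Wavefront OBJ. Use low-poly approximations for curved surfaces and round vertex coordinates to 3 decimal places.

v -1.455 2.044 0.868
v -0.566 3.134 1.959
v -1.088 2.801 -0.188
v -0.199 3.891 0.903
v -0.221 1.209 0.697
v 0.668 2.299 1.788
v 0.146 1.966 -0.359
v 1.035 3.056 0.732
v -1.774 1.013 2.008
v -2.447 2.013 2.523
v -1.036 1.796 1.454
v -1.709 2.795 1.969
v -0.591 1.005 3.571
v -1.264 2.004 4.086
v 0.147 1.787 3.017
v -0.526 2.787 3.532
f 2 4 1
f 5 2 1
f 1 4 3
f 3 5 1
f 2 8 4
f 6 2 5
f 6 8 2
f 4 8 3
f 7 5 3
f 3 8 7
f 7 6 5
f 8 6 7
f 10 12 9
f 13 10 9
f 9 12 11
f 11 13 9
f 10 16 12
f 14 10 13
f 14 16 10
f 12 16 11
f 15 13 11
f 11 16 15
f 15 14 13
f 16 14 15



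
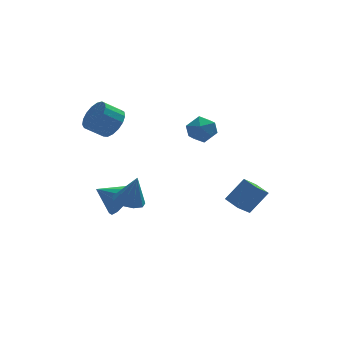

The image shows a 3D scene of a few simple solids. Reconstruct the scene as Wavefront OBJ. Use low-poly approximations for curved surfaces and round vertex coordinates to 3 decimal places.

v 2.869 -3.835 -2.959
v 3.896 -3.63 -1.803
v 2.481 -2.967 -2.768
v 3.508 -2.761 -1.612
v 3.672 -3.299 -3.768
v 4.699 -3.093 -2.612
v 3.284 -2.43 -3.577
v 4.311 -2.225 -2.421
v -2.139 1.394 0.989
v -1.62 1.83 1.669
v -2.601 1.842 2.411
v -3.121 1.406 1.731
v -1.799 2.177 1.427
v -2.78 2.189 2.169
v -2.055 2.345 1.085
v -3.036 2.357 1.827
v -2.331 2.296 0.721
v -3.312 2.308 1.463
v -2.563 2.039 0.418
v -3.544 2.051 1.16
v -2.698 1.635 0.247
v -3.679 1.647 0.988
v -2.705 1.176 0.245
v -3.686 1.188 0.986
v -2.582 0.766 0.413
v -3.563 0.778 1.155
v -2.358 0.501 0.714
v -3.339 0.513 1.456
v -2.084 0.44 1.078
v -3.065 0.452 1.819
v -1.823 0.597 1.421
v -2.804 0.609 2.163
v -1.634 0.937 1.666
v -2.615 0.949 2.407
v -1.561 1.382 1.755
v -2.542 1.394 2.497
v -2.542 -3.472 -1.849
v -1.741 -3.578 -2.077
v -2.098 -3.508 -0.271
v -1.86 -3.018 -2.031
v -2.298 -2.67 -1.9
v -2.851 -2.698 -1.745
v -3.259 -3.088 -1.639
v -3.332 -3.658 -1.631
v -3.035 -4.141 -1.725
v -2.508 -4.311 -1.878
v -1.997 -4.089 -2.017
v 0.892 -1.414 1.829
v 1.401 -0.699 1.66
v 1.959 -2.281 1.38
v 2.468 -1.566 1.211
v 2.272 -1.784 2.055
v 1.612 -1.249 2.332
v 1.748 -1.731 0.708
v 1.088 -1.196 0.985
v 1.93 -0.895 0.967
v 2.254 -0.928 1.799
v 1.106 -2.052 1.241
v 1.43 -2.085 2.073
v -2.009 0.55 -4.181
v -1.383 0.853 -3.381
v -3.211 0.81 -3.339
v -1.499 1.345 -3.699
v -1.778 1.584 -4.171
v -2.129 1.495 -4.645
v -2.443 1.106 -4.972
v -2.619 0.54 -5.048
v -2.601 -0.023 -4.849
v -2.396 -0.404 -4.437
v -2.067 -0.482 -3.944
v -1.721 -0.233 -3.527
v -1.466 0.265 -3.317
f 2 4 1
f 5 2 1
f 1 4 3
f 3 5 1
f 2 8 4
f 6 2 5
f 6 8 2
f 4 8 3
f 7 5 3
f 3 8 7
f 7 6 5
f 8 6 7
f 10 9 13
f 10 13 11
f 11 13 14
f 11 14 12
f 13 9 15
f 13 15 14
f 14 15 16
f 14 16 12
f 15 9 17
f 15 17 16
f 16 17 18
f 16 18 12
f 17 9 19
f 17 19 18
f 18 19 20
f 18 20 12
f 19 9 21
f 19 21 20
f 20 21 22
f 20 22 12
f 21 9 23
f 21 23 22
f 22 23 24
f 22 24 12
f 23 9 25
f 23 25 24
f 24 25 26
f 24 26 12
f 25 9 27
f 25 27 26
f 26 27 28
f 26 28 12
f 27 9 29
f 27 29 28
f 28 29 30
f 28 30 12
f 29 9 31
f 29 31 30
f 30 31 32
f 30 32 12
f 31 9 33
f 31 33 32
f 32 33 34
f 32 34 12
f 33 9 35
f 33 35 34
f 34 35 36
f 34 36 12
f 35 9 10
f 35 10 36
f 36 10 11
f 36 11 12
f 38 37 40
f 38 40 39
f 40 37 41
f 40 41 39
f 41 37 42
f 41 42 39
f 42 37 43
f 42 43 39
f 43 37 44
f 43 44 39
f 44 37 45
f 44 45 39
f 45 37 46
f 45 46 39
f 46 37 47
f 46 47 39
f 47 37 38
f 47 38 39
f 48 59 53
f 48 53 49
f 48 49 55
f 48 55 58
f 48 58 59
f 49 53 57
f 53 59 52
f 59 58 50
f 58 55 54
f 55 49 56
f 51 57 52
f 51 52 50
f 51 50 54
f 51 54 56
f 51 56 57
f 52 57 53
f 50 52 59
f 54 50 58
f 56 54 55
f 57 56 49
f 61 60 63
f 61 63 62
f 63 60 64
f 63 64 62
f 64 60 65
f 64 65 62
f 65 60 66
f 65 66 62
f 66 60 67
f 66 67 62
f 67 60 68
f 67 68 62
f 68 60 69
f 68 69 62
f 69 60 70
f 69 70 62
f 70 60 71
f 70 71 62
f 71 60 72
f 71 72 62
f 72 60 61
f 72 61 62



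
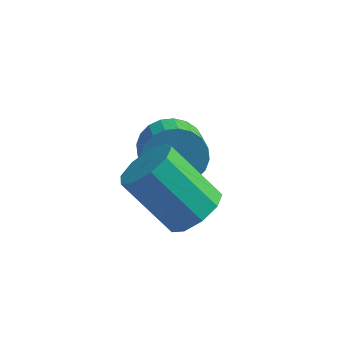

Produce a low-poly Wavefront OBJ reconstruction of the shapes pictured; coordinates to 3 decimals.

v 1.714 -0.714 -0.981
v 2.031 -0.193 -0.319
v 2.383 -1.145 0.263
v 2.066 -1.666 -0.399
v 1.701 -0.248 -0.211
v 2.053 -1.2 0.371
v 1.374 -0.375 -0.22
v 1.726 -1.327 0.362
v 1.098 -0.553 -0.345
v 1.45 -1.505 0.237
v 0.916 -0.755 -0.566
v 1.268 -1.708 0.015
v 0.856 -0.952 -0.851
v 1.208 -1.904 -0.269
v 0.926 -1.112 -1.156
v 1.278 -2.064 -0.574
v 1.116 -1.212 -1.434
v 1.468 -2.164 -0.852
v 1.397 -1.235 -1.643
v 1.749 -2.187 -1.061
v 1.727 -1.18 -1.751
v 2.079 -2.132 -1.169
v 2.054 -1.053 -1.742
v 2.406 -2.005 -1.16
v 2.33 -0.875 -1.617
v 2.682 -1.827 -1.035
v 2.512 -0.672 -1.395
v 2.864 -1.625 -0.814
v 2.572 -0.476 -1.111
v 2.924 -1.428 -0.529
v 2.502 -0.316 -0.806
v 2.854 -1.268 -0.224
v 2.312 -0.216 -0.528
v 2.664 -1.168 0.054
v 3.055 -3.626 -0.432
v 3.63 -3.815 0.15
v 2.281 -3.544 1.573
v 1.705 -3.354 0.992
v 3.634 -3.25 0.046
v 2.285 -2.979 1.47
v 3.367 -2.861 -0.281
v 2.018 -2.589 1.142
v 2.954 -2.829 -0.679
v 1.605 -2.558 0.744
v 2.588 -3.171 -0.961
v 1.238 -2.899 0.462
v 2.44 -3.725 -0.996
v 1.091 -3.453 0.428
v 2.58 -4.233 -0.766
v 1.231 -3.961 0.657
v 2.942 -4.456 -0.38
v 1.593 -4.185 1.043
v 3.357 -4.292 -0.018
v 2.007 -4.02 1.405
f 2 1 5
f 2 5 3
f 3 5 6
f 3 6 4
f 5 1 7
f 5 7 6
f 6 7 8
f 6 8 4
f 7 1 9
f 7 9 8
f 8 9 10
f 8 10 4
f 9 1 11
f 9 11 10
f 10 11 12
f 10 12 4
f 11 1 13
f 11 13 12
f 12 13 14
f 12 14 4
f 13 1 15
f 13 15 14
f 14 15 16
f 14 16 4
f 15 1 17
f 15 17 16
f 16 17 18
f 16 18 4
f 17 1 19
f 17 19 18
f 18 19 20
f 18 20 4
f 19 1 21
f 19 21 20
f 20 21 22
f 20 22 4
f 21 1 23
f 21 23 22
f 22 23 24
f 22 24 4
f 23 1 25
f 23 25 24
f 24 25 26
f 24 26 4
f 25 1 27
f 25 27 26
f 26 27 28
f 26 28 4
f 27 1 29
f 27 29 28
f 28 29 30
f 28 30 4
f 29 1 31
f 29 31 30
f 30 31 32
f 30 32 4
f 31 1 33
f 31 33 32
f 32 33 34
f 32 34 4
f 33 1 2
f 33 2 34
f 34 2 3
f 34 3 4
f 36 35 39
f 36 39 37
f 37 39 40
f 37 40 38
f 39 35 41
f 39 41 40
f 40 41 42
f 40 42 38
f 41 35 43
f 41 43 42
f 42 43 44
f 42 44 38
f 43 35 45
f 43 45 44
f 44 45 46
f 44 46 38
f 45 35 47
f 45 47 46
f 46 47 48
f 46 48 38
f 47 35 49
f 47 49 48
f 48 49 50
f 48 50 38
f 49 35 51
f 49 51 50
f 50 51 52
f 50 52 38
f 51 35 53
f 51 53 52
f 52 53 54
f 52 54 38
f 53 35 36
f 53 36 54
f 54 36 37
f 54 37 38



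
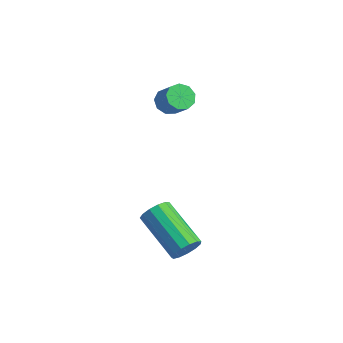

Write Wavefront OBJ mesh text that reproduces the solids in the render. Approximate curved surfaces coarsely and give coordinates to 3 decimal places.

v -3.556 0.646 -0.273
v -3.195 1.021 -0.61
v -2.384 0.93 0.157
v -2.744 0.554 0.493
v -3.427 1.249 -0.337
v -2.616 1.157 0.429
v -3.719 1.194 -0.035
v -2.908 1.103 0.732
v -3.935 0.883 0.156
v -3.123 0.791 0.923
v -3.973 0.461 0.146
v -3.162 0.369 0.913
v -3.816 0.125 -0.06
v -3.005 0.033 0.706
v -3.537 0.033 -0.366
v -2.726 -0.059 0.4
v -3.267 0.228 -0.629
v -2.456 0.136 0.138
v -3.132 0.618 -0.725
v -2.321 0.527 0.041
v 1.939 -3.268 -3.397
v 2.217 -3.012 -2.881
v 0.339 -2.895 -1.927
v 0.061 -3.152 -2.443
v 2.126 -2.736 -3.095
v 0.247 -2.619 -2.141
v 1.975 -2.63 -3.404
v 0.097 -2.513 -2.451
v 1.813 -2.726 -3.712
v -0.065 -2.609 -2.758
v 1.691 -2.995 -3.919
v -0.187 -2.878 -2.966
v 1.648 -3.35 -3.961
v -0.231 -3.233 -3.007
v 1.697 -3.68 -3.823
v -0.181 -3.563 -2.87
v 1.823 -3.879 -3.55
v -0.055 -3.762 -2.597
v 1.986 -3.884 -3.229
v 0.108 -3.767 -2.275
v 2.134 -3.694 -2.96
v 0.256 -3.577 -2.007
v 2.22 -3.369 -2.831
v 0.342 -3.252 -1.877
f 2 1 5
f 2 5 3
f 3 5 6
f 3 6 4
f 5 1 7
f 5 7 6
f 6 7 8
f 6 8 4
f 7 1 9
f 7 9 8
f 8 9 10
f 8 10 4
f 9 1 11
f 9 11 10
f 10 11 12
f 10 12 4
f 11 1 13
f 11 13 12
f 12 13 14
f 12 14 4
f 13 1 15
f 13 15 14
f 14 15 16
f 14 16 4
f 15 1 17
f 15 17 16
f 16 17 18
f 16 18 4
f 17 1 19
f 17 19 18
f 18 19 20
f 18 20 4
f 19 1 2
f 19 2 20
f 20 2 3
f 20 3 4
f 22 21 25
f 22 25 23
f 23 25 26
f 23 26 24
f 25 21 27
f 25 27 26
f 26 27 28
f 26 28 24
f 27 21 29
f 27 29 28
f 28 29 30
f 28 30 24
f 29 21 31
f 29 31 30
f 30 31 32
f 30 32 24
f 31 21 33
f 31 33 32
f 32 33 34
f 32 34 24
f 33 21 35
f 33 35 34
f 34 35 36
f 34 36 24
f 35 21 37
f 35 37 36
f 36 37 38
f 36 38 24
f 37 21 39
f 37 39 38
f 38 39 40
f 38 40 24
f 39 21 41
f 39 41 40
f 40 41 42
f 40 42 24
f 41 21 43
f 41 43 42
f 42 43 44
f 42 44 24
f 43 21 22
f 43 22 44
f 44 22 23
f 44 23 24



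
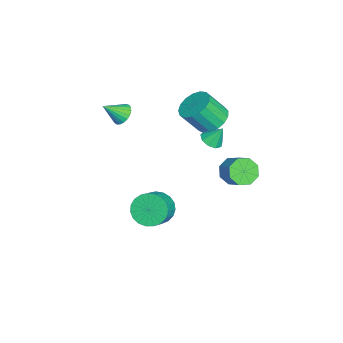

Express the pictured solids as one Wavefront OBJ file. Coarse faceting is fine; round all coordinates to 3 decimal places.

v -2.719 -3.412 0.223
v -2.21 -3.647 -0.26
v -2.281 -4.428 1.177
v -2.055 -3.432 -0.103
v -2.015 -3.215 0.111
v -2.096 -3.031 0.344
v -2.285 -2.913 0.556
v -2.549 -2.882 0.711
v -2.843 -2.942 0.781
v -3.115 -3.083 0.755
v -3.318 -3.282 0.637
v -3.418 -3.503 0.448
v -3.397 -3.708 0.22
v -3.259 -3.862 -0.008
v -3.027 -3.938 -0.196
v -2.742 -3.924 -0.311
v -2.453 -3.82 -0.334
v -3.003 2.835 -4.358
v -2.308 2.614 -4.967
v -1.403 3.264 -4.171
v -2.097 3.485 -3.562
v -2.625 3.249 -5.125
v -1.72 3.899 -4.329
v -3.163 3.641 -4.834
v -2.258 4.292 -4.037
v -3.607 3.561 -4.264
v -2.702 4.212 -3.467
v -3.697 3.056 -3.749
v -2.792 3.706 -2.953
v -3.38 2.421 -3.591
v -2.475 3.071 -2.795
v -2.842 2.028 -3.883
v -1.937 2.679 -3.086
v -2.398 2.108 -4.453
v -1.493 2.759 -3.656
v 2.895 -0.761 -2.783
v 3.489 -0.856 -3.644
v 4.558 -1.113 -2.878
v 3.965 -1.019 -2.017
v 3.527 -0.431 -3.554
v 4.596 -0.688 -2.788
v 3.456 -0.062 -3.33
v 4.525 -0.319 -2.564
v 3.287 0.185 -3.012
v 4.357 -0.072 -2.246
v 3.051 0.269 -2.655
v 4.121 0.012 -1.889
v 2.788 0.175 -2.319
v 3.857 -0.083 -1.553
v 2.544 -0.082 -2.064
v 3.613 -0.339 -1.298
v 2.36 -0.456 -1.933
v 3.429 -0.713 -1.167
v 2.269 -0.882 -1.949
v 3.338 -1.139 -1.183
v 2.286 -1.288 -2.109
v 3.355 -1.545 -1.343
v 2.409 -1.603 -2.386
v 3.478 -1.86 -1.62
v 2.615 -1.772 -2.731
v 3.684 -2.029 -1.965
v 2.87 -1.767 -3.085
v 3.94 -2.024 -2.32
v 3.13 -1.587 -3.387
v 4.199 -1.844 -2.622
v 3.349 -1.265 -3.585
v 4.418 -1.522 -2.819
v -3.478 1.565 -0.359
v -2.421 1.545 -0.577
v -2.144 0.515 0.861
v -3.202 0.535 1.079
v -2.476 1.957 -0.271
v -2.2 0.928 1.167
v -2.761 2.28 0.015
v -2.485 1.251 1.453
v -3.21 2.439 0.215
v -2.934 1.41 1.653
v -3.721 2.398 0.284
v -3.445 1.368 1.722
v -4.176 2.165 0.205
v -3.9 1.136 1.643
v -4.471 1.796 -0.003
v -4.195 0.766 1.435
v -4.539 1.373 -0.292
v -4.262 0.343 1.146
v -4.364 0.994 -0.597
v -4.087 -0.035 0.841
v -3.985 0.746 -0.848
v -3.709 -0.283 0.59
v -3.491 0.685 -0.986
v -3.215 -0.344 0.452
v -2.994 0.826 -0.981
v -2.717 -0.203 0.457
v -2.607 1.136 -0.833
v -2.331 0.107 0.605
v -0.317 1.813 0.53
v 0.128 1.347 0.804
v -0.303 2.427 1.55
v 0.371 1.699 0.589
v 0.292 2.104 0.346
v -0.072 2.373 0.19
v -0.551 2.38 0.192
v -0.92 2.122 0.353
v -1.008 1.719 0.597
v -0.772 1.36 0.81
v -0.324 1.213 0.891
f 2 1 4
f 2 4 3
f 4 1 5
f 4 5 3
f 5 1 6
f 5 6 3
f 6 1 7
f 6 7 3
f 7 1 8
f 7 8 3
f 8 1 9
f 8 9 3
f 9 1 10
f 9 10 3
f 10 1 11
f 10 11 3
f 11 1 12
f 11 12 3
f 12 1 13
f 12 13 3
f 13 1 14
f 13 14 3
f 14 1 15
f 14 15 3
f 15 1 16
f 15 16 3
f 16 1 17
f 16 17 3
f 17 1 2
f 17 2 3
f 19 18 22
f 19 22 20
f 20 22 23
f 20 23 21
f 22 18 24
f 22 24 23
f 23 24 25
f 23 25 21
f 24 18 26
f 24 26 25
f 25 26 27
f 25 27 21
f 26 18 28
f 26 28 27
f 27 28 29
f 27 29 21
f 28 18 30
f 28 30 29
f 29 30 31
f 29 31 21
f 30 18 32
f 30 32 31
f 31 32 33
f 31 33 21
f 32 18 34
f 32 34 33
f 33 34 35
f 33 35 21
f 34 18 19
f 34 19 35
f 35 19 20
f 35 20 21
f 37 36 40
f 37 40 38
f 38 40 41
f 38 41 39
f 40 36 42
f 40 42 41
f 41 42 43
f 41 43 39
f 42 36 44
f 42 44 43
f 43 44 45
f 43 45 39
f 44 36 46
f 44 46 45
f 45 46 47
f 45 47 39
f 46 36 48
f 46 48 47
f 47 48 49
f 47 49 39
f 48 36 50
f 48 50 49
f 49 50 51
f 49 51 39
f 50 36 52
f 50 52 51
f 51 52 53
f 51 53 39
f 52 36 54
f 52 54 53
f 53 54 55
f 53 55 39
f 54 36 56
f 54 56 55
f 55 56 57
f 55 57 39
f 56 36 58
f 56 58 57
f 57 58 59
f 57 59 39
f 58 36 60
f 58 60 59
f 59 60 61
f 59 61 39
f 60 36 62
f 60 62 61
f 61 62 63
f 61 63 39
f 62 36 64
f 62 64 63
f 63 64 65
f 63 65 39
f 64 36 66
f 64 66 65
f 65 66 67
f 65 67 39
f 66 36 37
f 66 37 67
f 67 37 38
f 67 38 39
f 69 68 72
f 69 72 70
f 70 72 73
f 70 73 71
f 72 68 74
f 72 74 73
f 73 74 75
f 73 75 71
f 74 68 76
f 74 76 75
f 75 76 77
f 75 77 71
f 76 68 78
f 76 78 77
f 77 78 79
f 77 79 71
f 78 68 80
f 78 80 79
f 79 80 81
f 79 81 71
f 80 68 82
f 80 82 81
f 81 82 83
f 81 83 71
f 82 68 84
f 82 84 83
f 83 84 85
f 83 85 71
f 84 68 86
f 84 86 85
f 85 86 87
f 85 87 71
f 86 68 88
f 86 88 87
f 87 88 89
f 87 89 71
f 88 68 90
f 88 90 89
f 89 90 91
f 89 91 71
f 90 68 92
f 90 92 91
f 91 92 93
f 91 93 71
f 92 68 94
f 92 94 93
f 93 94 95
f 93 95 71
f 94 68 69
f 94 69 95
f 95 69 70
f 95 70 71
f 97 96 99
f 97 99 98
f 99 96 100
f 99 100 98
f 100 96 101
f 100 101 98
f 101 96 102
f 101 102 98
f 102 96 103
f 102 103 98
f 103 96 104
f 103 104 98
f 104 96 105
f 104 105 98
f 105 96 106
f 105 106 98
f 106 96 97
f 106 97 98



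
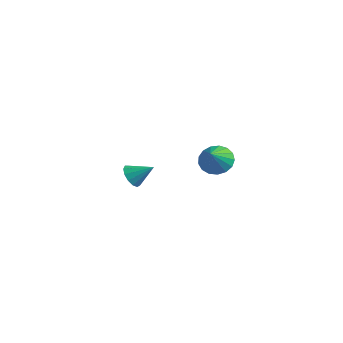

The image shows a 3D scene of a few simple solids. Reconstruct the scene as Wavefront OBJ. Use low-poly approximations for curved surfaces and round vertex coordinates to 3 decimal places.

v -1.244 2.959 -2.707
v -0.731 3.555 -2.334
v -0.956 2.101 -1.733
v -1.104 3.624 -2.163
v -1.509 3.54 -2.116
v -1.854 3.324 -2.205
v -2.059 3.024 -2.409
v -2.077 2.71 -2.681
v -1.905 2.452 -2.959
v -1.581 2.311 -3.179
v -1.18 2.318 -3.291
v -0.794 2.472 -3.27
v -0.511 2.738 -3.119
v -0.396 3.055 -2.874
v -0.475 3.349 -2.591
v -1.122 -3.335 -0.496
v -0.679 -3.52 -0.918
v -0.298 -2.845 0.156
v -0.79 -3.194 -1.024
v -1.006 -2.912 -0.962
v -1.26 -2.765 -0.752
v -1.469 -2.799 -0.46
v -1.569 -3.003 -0.18
v -1.527 -3.313 -0.001
v -1.357 -3.63 0.022
v -1.112 -3.853 -0.12
v -0.87 -3.912 -0.381
v -0.709 -3.788 -0.679
f 2 1 4
f 2 4 3
f 4 1 5
f 4 5 3
f 5 1 6
f 5 6 3
f 6 1 7
f 6 7 3
f 7 1 8
f 7 8 3
f 8 1 9
f 8 9 3
f 9 1 10
f 9 10 3
f 10 1 11
f 10 11 3
f 11 1 12
f 11 12 3
f 12 1 13
f 12 13 3
f 13 1 14
f 13 14 3
f 14 1 15
f 14 15 3
f 15 1 2
f 15 2 3
f 17 16 19
f 17 19 18
f 19 16 20
f 19 20 18
f 20 16 21
f 20 21 18
f 21 16 22
f 21 22 18
f 22 16 23
f 22 23 18
f 23 16 24
f 23 24 18
f 24 16 25
f 24 25 18
f 25 16 26
f 25 26 18
f 26 16 27
f 26 27 18
f 27 16 28
f 27 28 18
f 28 16 17
f 28 17 18



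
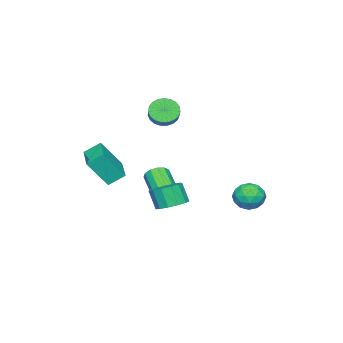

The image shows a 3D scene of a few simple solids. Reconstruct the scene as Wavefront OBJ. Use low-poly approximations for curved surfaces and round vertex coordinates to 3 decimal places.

v 2.922 -3.345 0.553
v 2.376 -2.655 1.181
v 4.531 -2.012 0.49
v 3.986 -1.323 1.117
v 3.654 -4.157 2.083
v 3.109 -3.468 2.71
v 5.264 -2.825 2.019
v 4.718 -2.135 2.647
v 0.438 3.912 0.044
v 0.855 3.601 -0.721
v -0.895 3.559 -0.539
v -0.478 3.248 -1.304
v -0.384 2.788 -0.507
v 0.44 3.006 -0.146
v -0.48 4.154 -1.114
v 0.344 4.372 -0.753
v 0.288 3.75 -1.437
v 0.347 2.907 -1.062
v -0.387 4.253 -0.198
v -0.328 3.41 0.177
v 0.764 3.787 -0.288
v -0.804 3.373 -0.972
v -0.748 3.102 -0.504
v -0.503 2.92 -0.954
v 0.52 3.438 0.05
v 0.765 3.255 -0.399
v 0.036 2.778 -0.273
v -0.805 3.905 -0.861
v -0.56 3.722 -1.31
v 0.463 4.24 -0.306
v 0.708 4.058 -0.756
v -0.076 4.382 -0.987
v 0.675 3.692 -1.158
v -0.109 3.485 -1.5
v -0.11 4.017 -1.388
v 0.375 4.145 -1.177
v 0.71 3.196 -0.937
v -0.074 2.989 -1.28
v -0.018 2.719 -0.811
v 0.466 2.847 -0.599
v 0.376 3.284 -1.358
v 0.034 4.171 0.02
v -0.75 3.964 -0.323
v -0.506 4.313 -0.661
v -0.022 4.441 -0.449
v 0.069 3.675 0.24
v -0.715 3.468 -0.102
v -0.415 3.015 -0.083
v 0.07 3.143 0.128
v -0.416 3.876 0.098
v 3.303 1.062 -0.659
v 4.177 0.895 -0.664
v 4.091 0.411 0.474
v 3.217 0.578 0.479
v 4.122 1.355 -0.473
v 4.037 0.871 0.666
v 3.808 1.722 -0.34
v 3.722 1.238 0.798
v 3.332 1.88 -0.309
v 3.247 1.395 0.829
v 2.848 1.778 -0.389
v 2.762 1.293 0.749
v 2.508 1.449 -0.554
v 2.422 0.964 0.584
v 2.42 0.997 -0.753
v 2.335 0.512 0.385
v 2.613 0.566 -0.922
v 2.527 0.081 0.216
v 3.024 0.292 -1.008
v 2.939 -0.192 0.13
v 3.524 0.263 -0.983
v 3.439 -0.221 0.156
v 3.954 0.488 -0.855
v 3.868 0.003 0.284
v -1.556 -2.657 3.579
v -1.086 -2.555 2.878
v -0.334 -2.022 3.459
v -0.804 -2.123 4.161
v -1.289 -2.265 2.874
v -0.536 -1.732 3.455
v -1.537 -2.043 2.992
v -0.785 -1.51 3.573
v -1.789 -1.927 3.211
v -1.037 -1.394 3.792
v -2 -1.937 3.494
v -1.248 -1.404 4.075
v -2.135 -2.072 3.792
v -1.383 -1.538 4.373
v -2.17 -2.307 4.053
v -1.417 -1.774 4.634
v -2.098 -2.603 4.232
v -1.346 -2.07 4.813
v -1.933 -2.909 4.298
v -1.181 -2.375 4.88
v -1.702 -3.171 4.241
v -0.95 -2.637 4.822
v -1.447 -3.343 4.068
v -0.695 -2.81 4.65
v -1.21 -3.398 3.812
v -0.458 -2.864 4.393
v -1.033 -3.324 3.515
v -0.281 -2.79 4.096
v -0.947 -3.134 3.229
v -0.194 -2.601 3.81
v -0.965 -2.863 3.004
v -0.213 -2.329 3.585
v 0.012 -1.417 -1.769
v 0.558 -1.475 -1.287
v -0.507 -2.842 -0.249
v -1.052 -2.783 -0.731
v 0.311 -1.177 -1.148
v -0.754 -2.544 -0.109
v -0.03 -0.955 -1.205
v -1.095 -2.322 -0.167
v -0.358 -0.879 -1.442
v -1.423 -2.246 -0.404
v -0.568 -0.974 -1.783
v -1.633 -2.341 -0.744
v -0.594 -1.21 -2.119
v -1.659 -2.577 -1.081
v -0.427 -1.511 -2.344
v -1.492 -2.878 -1.306
v -0.121 -1.782 -2.387
v -1.186 -3.149 -1.348
v 0.228 -1.937 -2.234
v -0.837 -3.304 -1.195
v 0.508 -1.927 -1.933
v -0.557 -3.294 -0.894
v 0.631 -1.755 -1.58
v -0.434 -3.122 -0.542
f 2 4 1
f 5 2 1
f 1 4 3
f 3 5 1
f 2 8 4
f 6 2 5
f 6 8 2
f 4 8 3
f 7 5 3
f 3 8 7
f 7 6 5
f 8 6 7
f 9 46 25
f 46 20 49
f 25 49 14
f 46 49 25
f 9 25 21
f 25 14 26
f 21 26 10
f 25 26 21
f 9 21 30
f 21 10 31
f 30 31 16
f 21 31 30
f 9 30 42
f 30 16 45
f 42 45 19
f 30 45 42
f 9 42 46
f 42 19 50
f 46 50 20
f 42 50 46
f 10 26 37
f 26 14 40
f 37 40 18
f 26 40 37
f 14 49 27
f 49 20 48
f 27 48 13
f 49 48 27
f 20 50 47
f 50 19 43
f 47 43 11
f 50 43 47
f 19 45 44
f 45 16 32
f 44 32 15
f 45 32 44
f 16 31 36
f 31 10 33
f 36 33 17
f 31 33 36
f 12 38 24
f 38 18 39
f 24 39 13
f 38 39 24
f 12 24 22
f 24 13 23
f 22 23 11
f 24 23 22
f 12 22 29
f 22 11 28
f 29 28 15
f 22 28 29
f 12 29 34
f 29 15 35
f 34 35 17
f 29 35 34
f 12 34 38
f 34 17 41
f 38 41 18
f 34 41 38
f 13 39 27
f 39 18 40
f 27 40 14
f 39 40 27
f 11 23 47
f 23 13 48
f 47 48 20
f 23 48 47
f 15 28 44
f 28 11 43
f 44 43 19
f 28 43 44
f 17 35 36
f 35 15 32
f 36 32 16
f 35 32 36
f 18 41 37
f 41 17 33
f 37 33 10
f 41 33 37
f 52 51 55
f 52 55 53
f 53 55 56
f 53 56 54
f 55 51 57
f 55 57 56
f 56 57 58
f 56 58 54
f 57 51 59
f 57 59 58
f 58 59 60
f 58 60 54
f 59 51 61
f 59 61 60
f 60 61 62
f 60 62 54
f 61 51 63
f 61 63 62
f 62 63 64
f 62 64 54
f 63 51 65
f 63 65 64
f 64 65 66
f 64 66 54
f 65 51 67
f 65 67 66
f 66 67 68
f 66 68 54
f 67 51 69
f 67 69 68
f 68 69 70
f 68 70 54
f 69 51 71
f 69 71 70
f 70 71 72
f 70 72 54
f 71 51 73
f 71 73 72
f 72 73 74
f 72 74 54
f 73 51 52
f 73 52 74
f 74 52 53
f 74 53 54
f 76 75 79
f 76 79 77
f 77 79 80
f 77 80 78
f 79 75 81
f 79 81 80
f 80 81 82
f 80 82 78
f 81 75 83
f 81 83 82
f 82 83 84
f 82 84 78
f 83 75 85
f 83 85 84
f 84 85 86
f 84 86 78
f 85 75 87
f 85 87 86
f 86 87 88
f 86 88 78
f 87 75 89
f 87 89 88
f 88 89 90
f 88 90 78
f 89 75 91
f 89 91 90
f 90 91 92
f 90 92 78
f 91 75 93
f 91 93 92
f 92 93 94
f 92 94 78
f 93 75 95
f 93 95 94
f 94 95 96
f 94 96 78
f 95 75 97
f 95 97 96
f 96 97 98
f 96 98 78
f 97 75 99
f 97 99 98
f 98 99 100
f 98 100 78
f 99 75 101
f 99 101 100
f 100 101 102
f 100 102 78
f 101 75 103
f 101 103 102
f 102 103 104
f 102 104 78
f 103 75 105
f 103 105 104
f 104 105 106
f 104 106 78
f 105 75 76
f 105 76 106
f 106 76 77
f 106 77 78
f 108 107 111
f 108 111 109
f 109 111 112
f 109 112 110
f 111 107 113
f 111 113 112
f 112 113 114
f 112 114 110
f 113 107 115
f 113 115 114
f 114 115 116
f 114 116 110
f 115 107 117
f 115 117 116
f 116 117 118
f 116 118 110
f 117 107 119
f 117 119 118
f 118 119 120
f 118 120 110
f 119 107 121
f 119 121 120
f 120 121 122
f 120 122 110
f 121 107 123
f 121 123 122
f 122 123 124
f 122 124 110
f 123 107 125
f 123 125 124
f 124 125 126
f 124 126 110
f 125 107 127
f 125 127 126
f 126 127 128
f 126 128 110
f 127 107 129
f 127 129 128
f 128 129 130
f 128 130 110
f 129 107 108
f 129 108 130
f 130 108 109
f 130 109 110



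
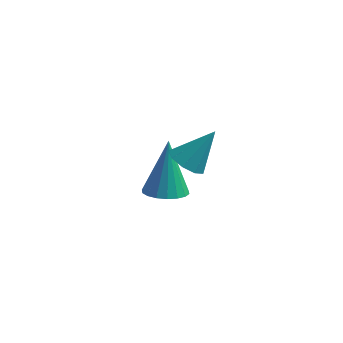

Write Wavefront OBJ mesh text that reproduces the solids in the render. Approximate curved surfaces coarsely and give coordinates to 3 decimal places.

v 0.922 -0.939 2.891
v 1.317 -1.467 2.902
v 1.638 -0.381 4.009
v 1.491 -1.15 2.632
v 1.399 -0.734 2.483
v 1.083 -0.414 2.526
v 0.692 -0.339 2.739
v 0.409 -0.545 3.023
v 0.365 -0.936 3.246
v 0.582 -1.327 3.303
v 0.958 -1.538 3.167
v -0.334 1.107 -0.819
v 0.078 1.703 -1.049
v -0.466 1.913 1.039
v -0.239 1.801 -1.114
v -0.575 1.761 -1.12
v -0.863 1.592 -1.067
v -1.047 1.327 -0.965
v -1.089 1.018 -0.834
v -0.982 0.727 -0.7
v -0.746 0.511 -0.589
v -0.429 0.412 -0.524
v -0.093 0.452 -0.518
v 0.195 0.621 -0.571
v 0.378 0.886 -0.673
v 0.42 1.195 -0.804
v 0.313 1.486 -0.938
f 2 1 4
f 2 4 3
f 4 1 5
f 4 5 3
f 5 1 6
f 5 6 3
f 6 1 7
f 6 7 3
f 7 1 8
f 7 8 3
f 8 1 9
f 8 9 3
f 9 1 10
f 9 10 3
f 10 1 11
f 10 11 3
f 11 1 2
f 11 2 3
f 13 12 15
f 13 15 14
f 15 12 16
f 15 16 14
f 16 12 17
f 16 17 14
f 17 12 18
f 17 18 14
f 18 12 19
f 18 19 14
f 19 12 20
f 19 20 14
f 20 12 21
f 20 21 14
f 21 12 22
f 21 22 14
f 22 12 23
f 22 23 14
f 23 12 24
f 23 24 14
f 24 12 25
f 24 25 14
f 25 12 26
f 25 26 14
f 26 12 27
f 26 27 14
f 27 12 13
f 27 13 14



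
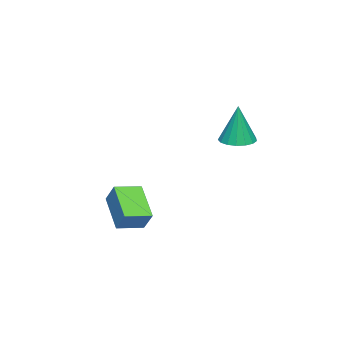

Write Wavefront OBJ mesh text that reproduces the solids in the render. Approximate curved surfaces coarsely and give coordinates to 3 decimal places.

v 2.081 -3.536 -3.846
v 0.758 -4.677 -2.593
v 1.08 -2.573 -4.026
v -0.243 -3.714 -2.773
v 2.503 -2.906 -2.827
v 1.18 -4.047 -1.574
v 1.502 -1.943 -3.007
v 0.179 -3.084 -1.754
v -0.759 1.34 1.556
v -0.133 1.98 1.469
v -0.561 1.44 3.724
v -0.503 2.2 1.492
v -0.932 2.223 1.531
v -1.321 2.043 1.575
v -1.581 1.702 1.614
v -1.653 1.278 1.641
v -1.521 0.869 1.647
v -1.214 0.567 1.633
v -0.803 0.442 1.601
v -0.382 0.523 1.559
v -0.047 0.791 1.516
v 0.124 1.185 1.482
v 0.093 1.614 1.465
f 2 4 1
f 5 2 1
f 1 4 3
f 3 5 1
f 2 8 4
f 6 2 5
f 6 8 2
f 4 8 3
f 7 5 3
f 3 8 7
f 7 6 5
f 8 6 7
f 10 9 12
f 10 12 11
f 12 9 13
f 12 13 11
f 13 9 14
f 13 14 11
f 14 9 15
f 14 15 11
f 15 9 16
f 15 16 11
f 16 9 17
f 16 17 11
f 17 9 18
f 17 18 11
f 18 9 19
f 18 19 11
f 19 9 20
f 19 20 11
f 20 9 21
f 20 21 11
f 21 9 22
f 21 22 11
f 22 9 23
f 22 23 11
f 23 9 10
f 23 10 11

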